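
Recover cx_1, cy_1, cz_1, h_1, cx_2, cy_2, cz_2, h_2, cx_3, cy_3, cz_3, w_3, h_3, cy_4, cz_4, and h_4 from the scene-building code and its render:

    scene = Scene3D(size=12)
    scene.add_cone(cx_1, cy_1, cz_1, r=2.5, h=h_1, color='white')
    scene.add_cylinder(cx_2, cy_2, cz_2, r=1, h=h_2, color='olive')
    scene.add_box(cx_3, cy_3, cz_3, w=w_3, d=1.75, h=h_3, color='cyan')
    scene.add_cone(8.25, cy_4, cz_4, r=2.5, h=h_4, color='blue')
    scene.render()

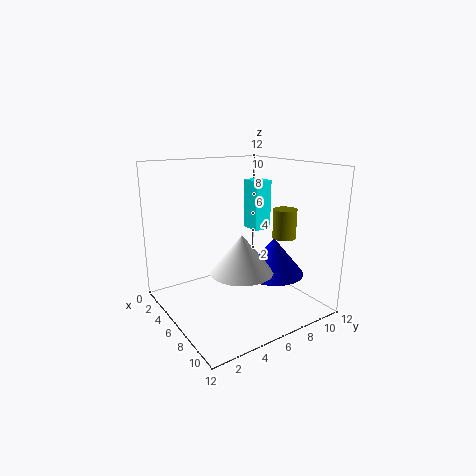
cx_1 = 8, cy_1 = 5, cz_1 = 4, h_1 = 3, cx_2 = 7.5, cy_2 = 9.75, cz_2 = 5.75, h_2 = 2.5, cx_3 = 1.5, cy_3 = 9.75, cz_3 = 5.25, w_3 = 2, h_3 = 4.75, cy_4 = 8, cz_4 = 3.25, h_4 = 3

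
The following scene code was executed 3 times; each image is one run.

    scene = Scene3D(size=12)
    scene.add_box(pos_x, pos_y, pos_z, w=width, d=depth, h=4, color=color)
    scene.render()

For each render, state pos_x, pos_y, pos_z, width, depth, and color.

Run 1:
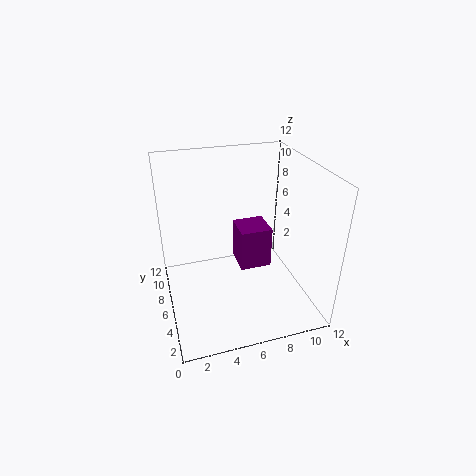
pos_x = 7, pos_y = 8, pos_z = 1, width = 3, depth = 3, color = 'purple'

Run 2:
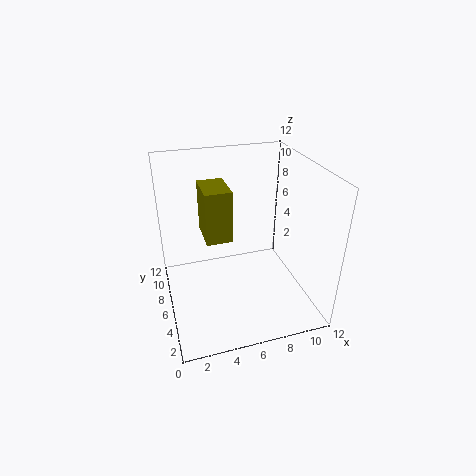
pos_x = 3, pos_y = 4, pos_z = 7, width = 2, depth = 3, color = 'olive'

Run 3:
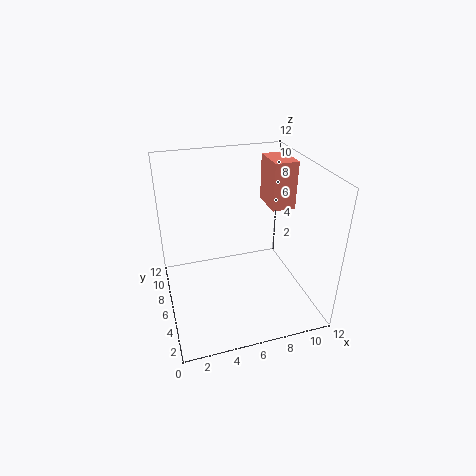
pos_x = 9, pos_y = 6, pos_z = 8, width = 2, depth = 3, color = 'salmon'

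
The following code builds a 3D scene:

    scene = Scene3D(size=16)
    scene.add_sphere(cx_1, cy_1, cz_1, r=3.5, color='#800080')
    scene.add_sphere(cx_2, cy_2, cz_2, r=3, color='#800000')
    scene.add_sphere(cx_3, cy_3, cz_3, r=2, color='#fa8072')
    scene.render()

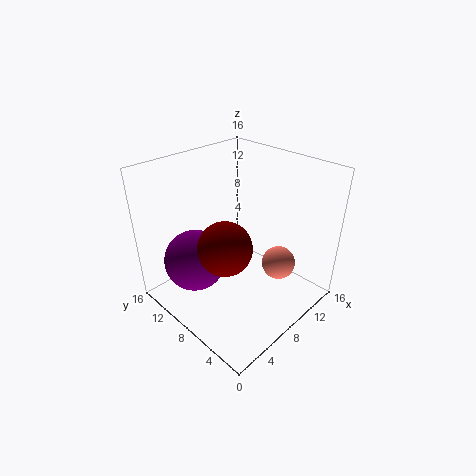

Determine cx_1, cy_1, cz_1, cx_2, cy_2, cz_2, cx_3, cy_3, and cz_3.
cx_1 = 4.5, cy_1 = 11.5, cz_1 = 5, cx_2 = 6, cy_2 = 8, cz_2 = 7.5, cx_3 = 12.5, cy_3 = 5.5, cz_3 = 3.5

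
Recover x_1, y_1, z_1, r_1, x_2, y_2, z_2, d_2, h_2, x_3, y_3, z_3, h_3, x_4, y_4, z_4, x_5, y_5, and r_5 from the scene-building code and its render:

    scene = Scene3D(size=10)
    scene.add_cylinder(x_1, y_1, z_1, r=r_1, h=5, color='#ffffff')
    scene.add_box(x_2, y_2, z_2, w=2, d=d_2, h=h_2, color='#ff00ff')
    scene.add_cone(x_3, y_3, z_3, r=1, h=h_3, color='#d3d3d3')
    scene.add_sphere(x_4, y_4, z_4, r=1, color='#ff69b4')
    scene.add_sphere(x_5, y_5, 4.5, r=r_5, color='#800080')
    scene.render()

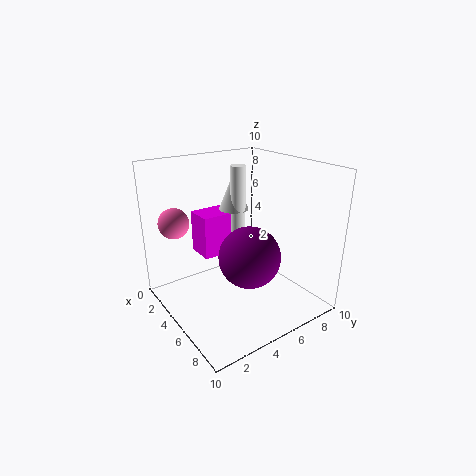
x_1 = 5; y_1 = 5; z_1 = 5; r_1 = 0.5; x_2 = 2; y_2 = 3; z_2 = 3.5; d_2 = 2.5; h_2 = 3; x_3 = 4.5; y_3 = 5; z_3 = 7; h_3 = 2.5; x_4 = 3.5; y_4 = 1; z_4 = 6.5; x_5 = 7; y_5 = 4.5; r_5 = 2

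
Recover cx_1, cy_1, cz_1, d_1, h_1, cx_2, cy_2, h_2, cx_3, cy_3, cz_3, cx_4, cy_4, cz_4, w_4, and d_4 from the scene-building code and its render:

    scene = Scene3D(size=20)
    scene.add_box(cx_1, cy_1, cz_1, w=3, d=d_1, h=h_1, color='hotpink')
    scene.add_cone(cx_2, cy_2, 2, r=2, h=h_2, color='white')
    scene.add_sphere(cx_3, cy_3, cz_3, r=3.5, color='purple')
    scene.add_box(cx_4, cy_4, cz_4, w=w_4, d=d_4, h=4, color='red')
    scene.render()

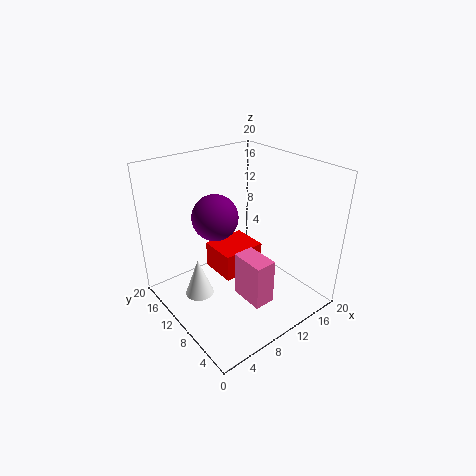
cx_1 = 9
cy_1 = 4.5
cz_1 = 1.5
d_1 = 5
h_1 = 6.5
cx_2 = 4.5
cy_2 = 12
h_2 = 5.5
cx_3 = 10
cy_3 = 15.5
cz_3 = 11
cx_4 = 8.5
cy_4 = 10.5
cz_4 = 3
w_4 = 6.5
d_4 = 5.5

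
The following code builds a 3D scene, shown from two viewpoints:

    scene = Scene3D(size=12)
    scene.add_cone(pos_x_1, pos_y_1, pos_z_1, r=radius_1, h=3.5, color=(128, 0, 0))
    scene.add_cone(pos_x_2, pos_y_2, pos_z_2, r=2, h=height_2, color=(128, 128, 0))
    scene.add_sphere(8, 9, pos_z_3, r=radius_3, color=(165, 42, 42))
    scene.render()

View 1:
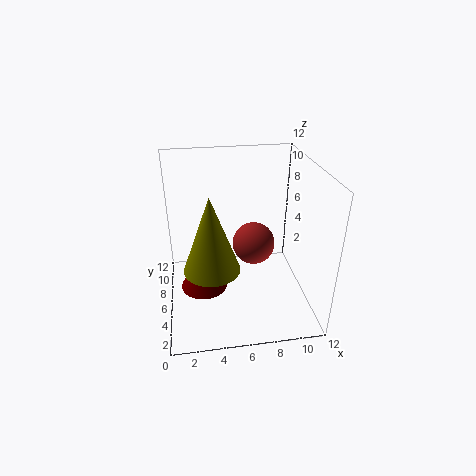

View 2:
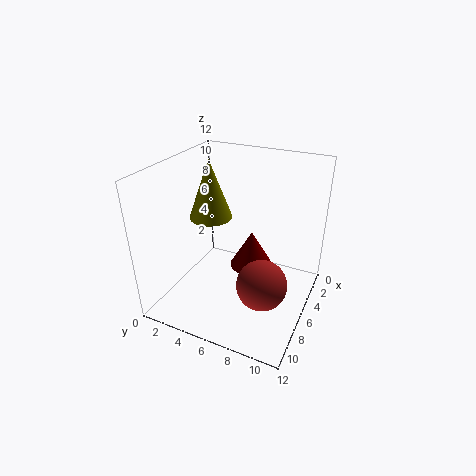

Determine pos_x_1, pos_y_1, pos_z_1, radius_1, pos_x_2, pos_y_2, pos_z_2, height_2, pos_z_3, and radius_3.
pos_x_1 = 3; pos_y_1 = 6; pos_z_1 = 1.5; radius_1 = 2; pos_x_2 = 3.5; pos_y_2 = 2; pos_z_2 = 6; height_2 = 5.5; pos_z_3 = 3.5; radius_3 = 2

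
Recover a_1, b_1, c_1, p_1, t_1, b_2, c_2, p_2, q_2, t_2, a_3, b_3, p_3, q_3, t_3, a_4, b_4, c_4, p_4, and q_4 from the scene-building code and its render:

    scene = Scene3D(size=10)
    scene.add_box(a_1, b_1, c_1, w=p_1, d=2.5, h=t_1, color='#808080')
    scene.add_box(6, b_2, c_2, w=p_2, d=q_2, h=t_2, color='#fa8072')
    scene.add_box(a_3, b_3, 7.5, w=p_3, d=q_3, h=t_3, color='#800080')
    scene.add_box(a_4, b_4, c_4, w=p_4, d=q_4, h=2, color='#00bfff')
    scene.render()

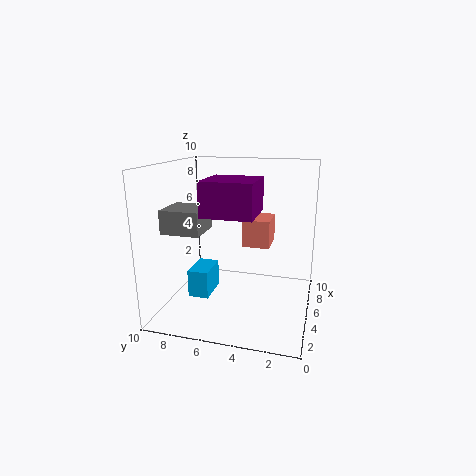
a_1 = 1.5; b_1 = 6.5; c_1 = 6; p_1 = 2.5; t_1 = 1.5; b_2 = 3; c_2 = 4; p_2 = 2.5; q_2 = 2; t_2 = 2; a_3 = 0.5; b_3 = 3; p_3 = 3; q_3 = 3; t_3 = 2; a_4 = 4; b_4 = 7; c_4 = 0.5; p_4 = 2.5; q_4 = 1.5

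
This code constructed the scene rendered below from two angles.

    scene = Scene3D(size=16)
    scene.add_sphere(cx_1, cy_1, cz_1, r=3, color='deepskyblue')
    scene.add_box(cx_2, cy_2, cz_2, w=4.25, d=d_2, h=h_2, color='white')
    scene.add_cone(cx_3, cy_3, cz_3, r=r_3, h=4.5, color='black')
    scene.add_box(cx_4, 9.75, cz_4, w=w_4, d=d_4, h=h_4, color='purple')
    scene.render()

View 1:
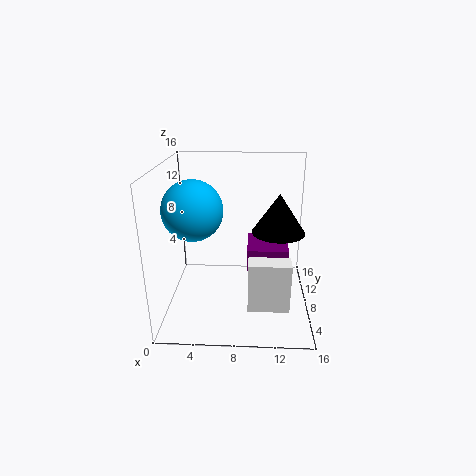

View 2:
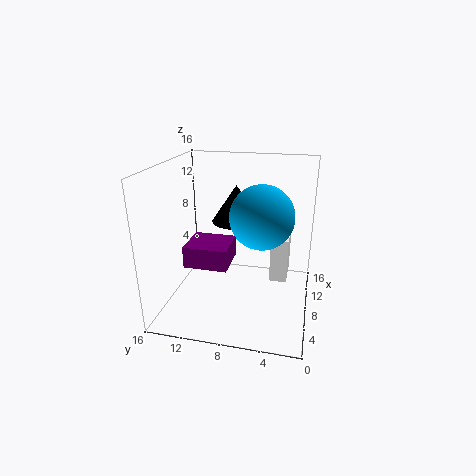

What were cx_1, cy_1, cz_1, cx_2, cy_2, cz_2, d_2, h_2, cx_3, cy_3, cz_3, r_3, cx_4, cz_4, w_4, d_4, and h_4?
cx_1 = 3.75, cy_1 = 4.75, cz_1 = 12.25, cx_2 = 9.25, cy_2 = 2.5, cz_2 = 2.25, d_2 = 2, h_2 = 5.25, cx_3 = 12.5, cy_3 = 9.25, cz_3 = 8.25, r_3 = 3, cx_4 = 9, cz_4 = 2.75, w_4 = 5, d_4 = 5.5, h_4 = 2.75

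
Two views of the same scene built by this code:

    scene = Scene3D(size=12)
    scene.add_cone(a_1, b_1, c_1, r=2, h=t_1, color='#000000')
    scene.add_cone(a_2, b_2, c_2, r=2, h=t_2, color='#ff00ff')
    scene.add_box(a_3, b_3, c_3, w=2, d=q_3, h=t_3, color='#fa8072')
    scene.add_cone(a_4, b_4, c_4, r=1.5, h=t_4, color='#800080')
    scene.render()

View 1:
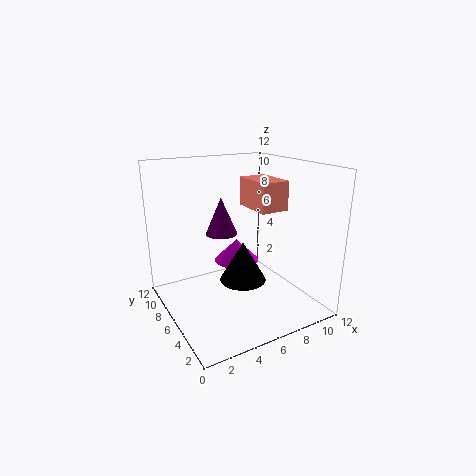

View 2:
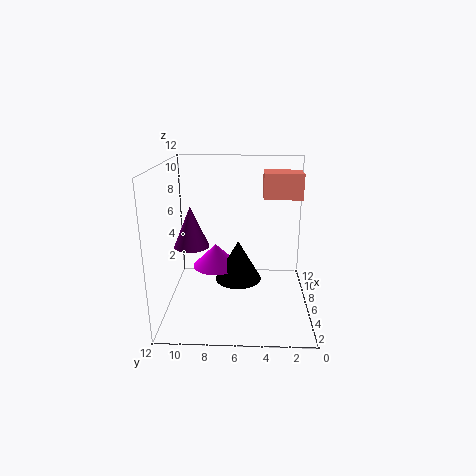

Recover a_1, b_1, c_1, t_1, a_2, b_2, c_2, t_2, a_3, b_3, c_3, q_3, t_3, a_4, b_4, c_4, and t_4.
a_1 = 6.5, b_1 = 6, c_1 = 2, t_1 = 3.5, a_2 = 7, b_2 = 8, c_2 = 3, t_2 = 2, a_3 = 5, b_3 = 1, c_3 = 9.5, q_3 = 3, t_3 = 2, a_4 = 6.5, b_4 = 10, c_4 = 5, t_4 = 3.5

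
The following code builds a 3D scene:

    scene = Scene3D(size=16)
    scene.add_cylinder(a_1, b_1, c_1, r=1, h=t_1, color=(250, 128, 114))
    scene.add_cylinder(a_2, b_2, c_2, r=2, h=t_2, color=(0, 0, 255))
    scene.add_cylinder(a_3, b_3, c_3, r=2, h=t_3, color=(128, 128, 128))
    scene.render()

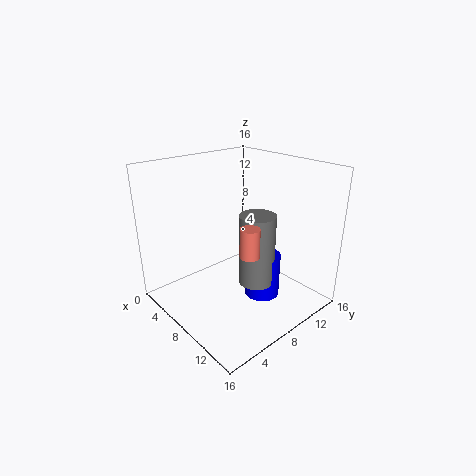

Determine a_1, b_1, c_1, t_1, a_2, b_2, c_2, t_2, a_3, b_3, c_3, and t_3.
a_1 = 12; b_1 = 6; c_1 = 8; t_1 = 3; a_2 = 10; b_2 = 10; c_2 = 1; t_2 = 5; a_3 = 10; b_3 = 9; c_3 = 3; t_3 = 8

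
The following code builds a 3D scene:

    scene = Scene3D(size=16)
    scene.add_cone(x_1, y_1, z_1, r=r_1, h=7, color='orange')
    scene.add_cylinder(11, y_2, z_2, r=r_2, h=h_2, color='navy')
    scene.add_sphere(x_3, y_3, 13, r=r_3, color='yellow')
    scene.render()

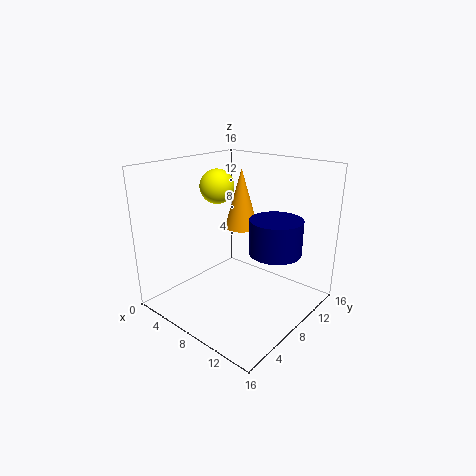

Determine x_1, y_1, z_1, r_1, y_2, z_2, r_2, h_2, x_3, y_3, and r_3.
x_1 = 6; y_1 = 11; z_1 = 8; r_1 = 2; y_2 = 11; z_2 = 6; r_2 = 3; h_2 = 4; x_3 = 4; y_3 = 9; r_3 = 2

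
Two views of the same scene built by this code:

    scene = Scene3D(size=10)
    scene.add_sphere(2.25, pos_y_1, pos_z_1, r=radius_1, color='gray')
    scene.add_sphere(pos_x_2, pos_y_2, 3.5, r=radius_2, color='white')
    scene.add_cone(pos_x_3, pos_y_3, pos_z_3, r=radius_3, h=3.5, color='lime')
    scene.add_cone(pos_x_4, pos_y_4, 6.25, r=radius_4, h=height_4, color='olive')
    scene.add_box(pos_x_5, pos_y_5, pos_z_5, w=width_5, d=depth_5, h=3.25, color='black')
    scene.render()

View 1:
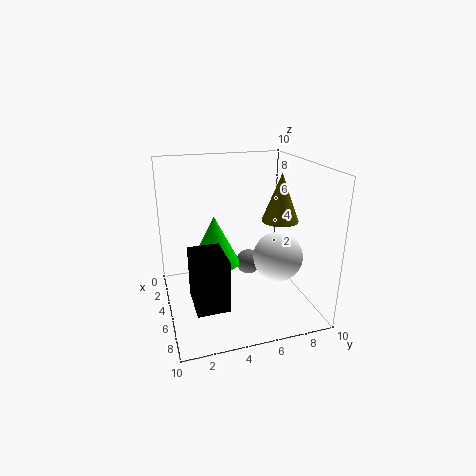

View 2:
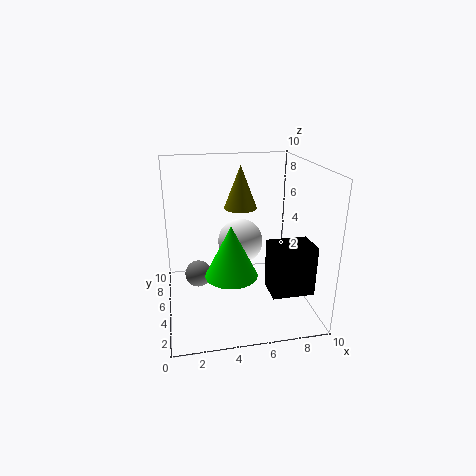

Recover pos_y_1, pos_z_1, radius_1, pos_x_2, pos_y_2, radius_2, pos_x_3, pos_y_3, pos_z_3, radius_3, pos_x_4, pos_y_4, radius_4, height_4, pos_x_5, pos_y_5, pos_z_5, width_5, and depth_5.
pos_y_1 = 6.75
pos_z_1 = 1.5
radius_1 = 1
pos_x_2 = 5.75
pos_y_2 = 7.75
radius_2 = 1.75
pos_x_3 = 4.25
pos_y_3 = 3.5
pos_z_3 = 3
radius_3 = 1.75
pos_x_4 = 5.75
pos_y_4 = 7.75
radius_4 = 1.25
height_4 = 3.25
pos_x_5 = 6.5
pos_y_5 = 1.25
pos_z_5 = 2.25
width_5 = 2.75
depth_5 = 2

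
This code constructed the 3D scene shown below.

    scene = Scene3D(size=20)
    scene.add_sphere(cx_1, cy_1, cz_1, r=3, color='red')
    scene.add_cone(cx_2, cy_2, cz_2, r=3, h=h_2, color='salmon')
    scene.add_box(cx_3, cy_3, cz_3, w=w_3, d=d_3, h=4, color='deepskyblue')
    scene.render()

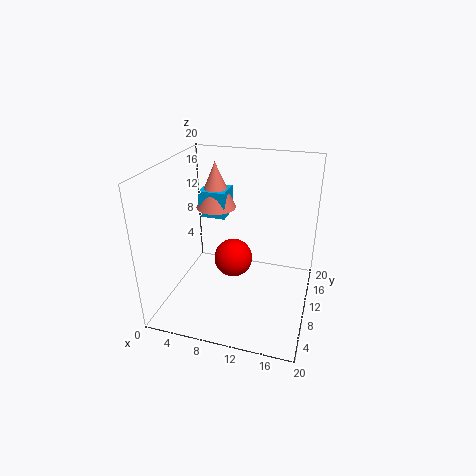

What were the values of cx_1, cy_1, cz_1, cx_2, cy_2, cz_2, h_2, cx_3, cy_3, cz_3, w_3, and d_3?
cx_1 = 8; cy_1 = 14; cz_1 = 4; cx_2 = 5; cy_2 = 15; cz_2 = 12; h_2 = 7; cx_3 = 3; cy_3 = 13; cz_3 = 11; w_3 = 4; d_3 = 4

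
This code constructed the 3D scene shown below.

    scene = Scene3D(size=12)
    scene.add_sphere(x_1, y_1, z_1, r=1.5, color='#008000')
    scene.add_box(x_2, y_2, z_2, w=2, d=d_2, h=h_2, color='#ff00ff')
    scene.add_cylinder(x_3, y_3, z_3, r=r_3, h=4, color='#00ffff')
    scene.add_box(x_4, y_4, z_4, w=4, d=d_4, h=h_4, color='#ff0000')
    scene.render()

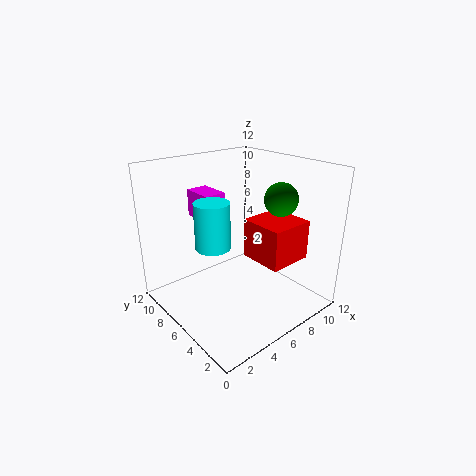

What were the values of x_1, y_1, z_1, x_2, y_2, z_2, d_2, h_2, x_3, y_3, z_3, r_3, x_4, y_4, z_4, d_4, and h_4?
x_1 = 10.5, y_1 = 5.5, z_1 = 8.5, x_2 = 5, y_2 = 9, z_2 = 6.5, d_2 = 3, h_2 = 2.5, x_3 = 4.5, y_3 = 7.5, z_3 = 5, r_3 = 1.5, x_4 = 7.5, y_4 = 3, z_4 = 3.5, d_4 = 4, h_4 = 3.5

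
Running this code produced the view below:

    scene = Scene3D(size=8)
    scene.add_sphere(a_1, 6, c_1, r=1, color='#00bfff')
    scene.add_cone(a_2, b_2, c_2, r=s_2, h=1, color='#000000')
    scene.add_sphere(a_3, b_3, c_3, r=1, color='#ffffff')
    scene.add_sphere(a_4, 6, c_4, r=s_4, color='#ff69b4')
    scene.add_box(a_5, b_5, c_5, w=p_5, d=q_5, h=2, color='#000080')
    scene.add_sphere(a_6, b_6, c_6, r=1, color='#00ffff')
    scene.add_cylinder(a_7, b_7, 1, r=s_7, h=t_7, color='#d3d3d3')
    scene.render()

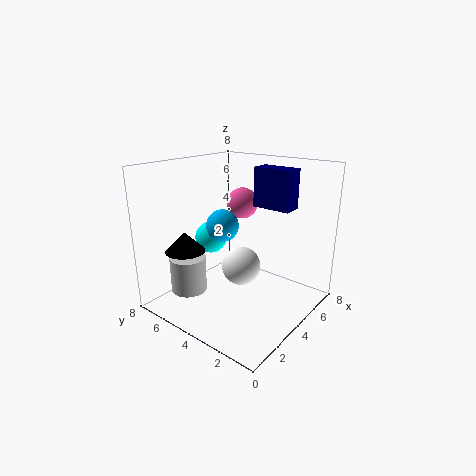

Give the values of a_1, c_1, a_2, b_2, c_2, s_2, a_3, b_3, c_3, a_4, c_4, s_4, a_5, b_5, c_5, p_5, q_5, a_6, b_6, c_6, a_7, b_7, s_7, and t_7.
a_1 = 5; c_1 = 4; a_2 = 1; b_2 = 5; c_2 = 4; s_2 = 1; a_3 = 3; b_3 = 3; c_3 = 3; a_4 = 7; c_4 = 5; s_4 = 1; a_5 = 4; b_5 = 1; c_5 = 6; p_5 = 1; q_5 = 2; a_6 = 5; b_6 = 7; c_6 = 3; a_7 = 2; b_7 = 6; s_7 = 1; t_7 = 2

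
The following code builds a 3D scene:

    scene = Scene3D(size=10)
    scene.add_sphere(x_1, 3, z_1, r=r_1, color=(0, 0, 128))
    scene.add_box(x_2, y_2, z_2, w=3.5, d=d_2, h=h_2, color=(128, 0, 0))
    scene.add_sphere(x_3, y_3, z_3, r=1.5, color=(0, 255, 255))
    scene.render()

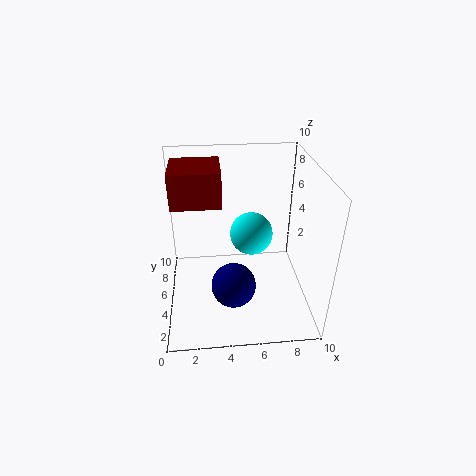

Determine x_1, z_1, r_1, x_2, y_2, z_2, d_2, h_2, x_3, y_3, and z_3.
x_1 = 4.5
z_1 = 2.5
r_1 = 1.5
x_2 = 0.5
y_2 = 5.5
z_2 = 7
d_2 = 3.5
h_2 = 2.5
x_3 = 6
y_3 = 5.5
z_3 = 5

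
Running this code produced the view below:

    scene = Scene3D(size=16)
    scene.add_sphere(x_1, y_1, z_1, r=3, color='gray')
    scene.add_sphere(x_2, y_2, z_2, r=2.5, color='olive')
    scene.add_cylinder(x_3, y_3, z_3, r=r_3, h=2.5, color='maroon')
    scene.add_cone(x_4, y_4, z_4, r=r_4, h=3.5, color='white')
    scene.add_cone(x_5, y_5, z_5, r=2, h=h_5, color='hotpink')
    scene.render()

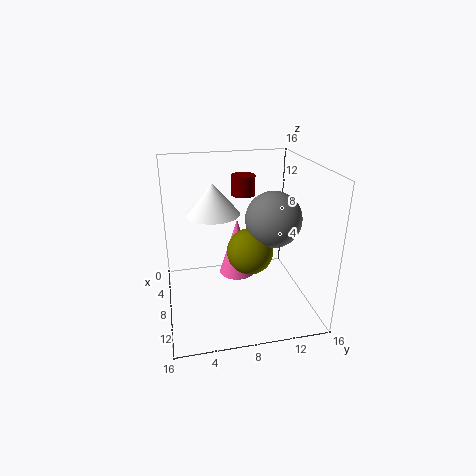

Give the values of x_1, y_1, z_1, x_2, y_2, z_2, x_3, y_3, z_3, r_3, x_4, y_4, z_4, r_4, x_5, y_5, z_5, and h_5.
x_1 = 9.5, y_1 = 11.5, z_1 = 10.5, x_2 = 9.5, y_2 = 9, z_2 = 7, x_3 = 2, y_3 = 10, z_3 = 11, r_3 = 1.5, x_4 = 6.5, y_4 = 5.5, z_4 = 10.5, r_4 = 3, x_5 = 7.5, y_5 = 8, z_5 = 3.5, h_5 = 6.5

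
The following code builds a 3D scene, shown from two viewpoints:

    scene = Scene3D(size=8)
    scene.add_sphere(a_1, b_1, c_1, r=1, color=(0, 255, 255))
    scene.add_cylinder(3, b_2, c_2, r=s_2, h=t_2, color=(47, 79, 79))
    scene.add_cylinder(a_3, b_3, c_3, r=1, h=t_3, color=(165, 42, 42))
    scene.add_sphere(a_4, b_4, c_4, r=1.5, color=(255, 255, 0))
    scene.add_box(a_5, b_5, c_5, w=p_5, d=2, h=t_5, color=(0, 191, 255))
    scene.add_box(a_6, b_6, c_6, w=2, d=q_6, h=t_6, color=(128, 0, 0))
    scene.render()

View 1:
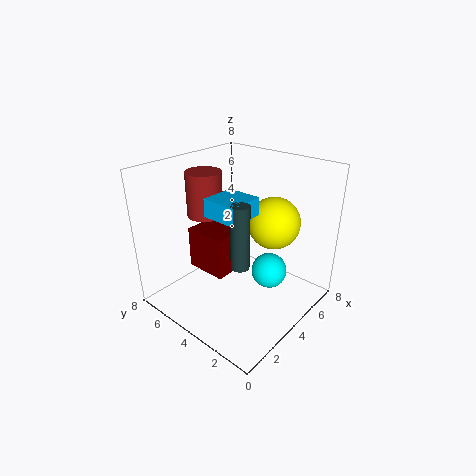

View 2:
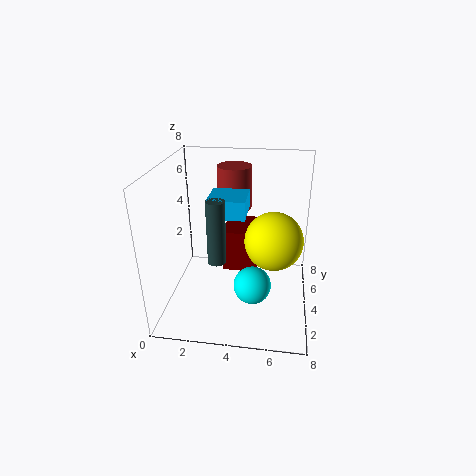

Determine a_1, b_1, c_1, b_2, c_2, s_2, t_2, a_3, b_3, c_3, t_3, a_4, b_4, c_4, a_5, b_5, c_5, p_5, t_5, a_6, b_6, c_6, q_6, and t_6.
a_1 = 5; b_1 = 2.5; c_1 = 2; b_2 = 3; c_2 = 3; s_2 = 0.5; t_2 = 3.5; a_3 = 3.5; b_3 = 6; c_3 = 5; t_3 = 2.5; a_4 = 6; b_4 = 3; c_4 = 4.5; a_5 = 2.5; b_5 = 3; c_5 = 5.5; p_5 = 2; t_5 = 1; a_6 = 3; b_6 = 4.5; c_6 = 1.5; q_6 = 2.5; t_6 = 2.5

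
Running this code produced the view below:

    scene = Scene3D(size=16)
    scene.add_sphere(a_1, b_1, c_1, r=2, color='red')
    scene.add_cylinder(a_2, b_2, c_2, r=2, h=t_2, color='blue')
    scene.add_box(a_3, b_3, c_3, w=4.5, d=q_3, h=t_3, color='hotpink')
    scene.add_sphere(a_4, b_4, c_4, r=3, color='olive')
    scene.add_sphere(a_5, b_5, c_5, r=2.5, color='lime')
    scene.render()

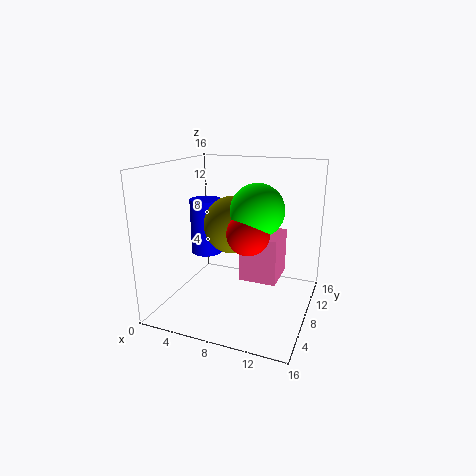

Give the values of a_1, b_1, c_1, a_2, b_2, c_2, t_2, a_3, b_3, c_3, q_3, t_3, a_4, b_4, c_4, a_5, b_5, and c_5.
a_1 = 11
b_1 = 3
c_1 = 10.5
a_2 = 2
b_2 = 12
c_2 = 4
t_2 = 7
a_3 = 7.5
b_3 = 9.5
c_3 = 2
q_3 = 5
t_3 = 5.5
a_4 = 8
b_4 = 6.5
c_4 = 10
a_5 = 11.5
b_5 = 4
c_5 = 12.5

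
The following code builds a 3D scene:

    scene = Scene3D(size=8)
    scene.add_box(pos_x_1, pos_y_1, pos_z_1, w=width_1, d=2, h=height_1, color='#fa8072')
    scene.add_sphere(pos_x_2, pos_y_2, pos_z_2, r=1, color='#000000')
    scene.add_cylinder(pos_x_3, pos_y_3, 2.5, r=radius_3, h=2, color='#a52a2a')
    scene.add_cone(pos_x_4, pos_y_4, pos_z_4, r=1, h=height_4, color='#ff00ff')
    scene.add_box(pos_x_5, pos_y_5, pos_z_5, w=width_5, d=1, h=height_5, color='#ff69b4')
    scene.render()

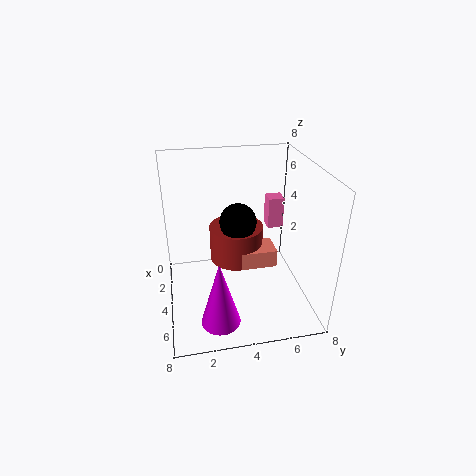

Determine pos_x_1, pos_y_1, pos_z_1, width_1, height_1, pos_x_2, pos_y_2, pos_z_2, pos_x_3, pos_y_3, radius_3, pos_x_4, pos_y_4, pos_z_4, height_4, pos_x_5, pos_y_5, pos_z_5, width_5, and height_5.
pos_x_1 = 3.5, pos_y_1 = 4, pos_z_1 = 2.5, width_1 = 1.5, height_1 = 1, pos_x_2 = 4, pos_y_2 = 4, pos_z_2 = 5, pos_x_3 = 3.5, pos_y_3 = 4, radius_3 = 1.5, pos_x_4 = 7, pos_y_4 = 2.5, pos_z_4 = 1, height_4 = 3.5, pos_x_5 = 0.5, pos_y_5 = 6.5, pos_z_5 = 3, width_5 = 1, height_5 = 2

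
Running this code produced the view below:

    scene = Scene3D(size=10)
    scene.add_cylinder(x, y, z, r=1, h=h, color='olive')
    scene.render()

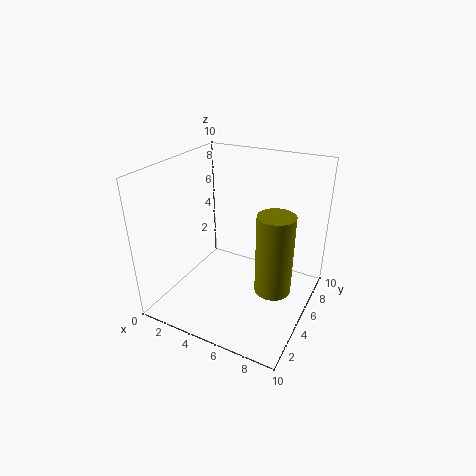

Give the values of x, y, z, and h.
x = 9; y = 1.5; z = 4.5; h = 4.5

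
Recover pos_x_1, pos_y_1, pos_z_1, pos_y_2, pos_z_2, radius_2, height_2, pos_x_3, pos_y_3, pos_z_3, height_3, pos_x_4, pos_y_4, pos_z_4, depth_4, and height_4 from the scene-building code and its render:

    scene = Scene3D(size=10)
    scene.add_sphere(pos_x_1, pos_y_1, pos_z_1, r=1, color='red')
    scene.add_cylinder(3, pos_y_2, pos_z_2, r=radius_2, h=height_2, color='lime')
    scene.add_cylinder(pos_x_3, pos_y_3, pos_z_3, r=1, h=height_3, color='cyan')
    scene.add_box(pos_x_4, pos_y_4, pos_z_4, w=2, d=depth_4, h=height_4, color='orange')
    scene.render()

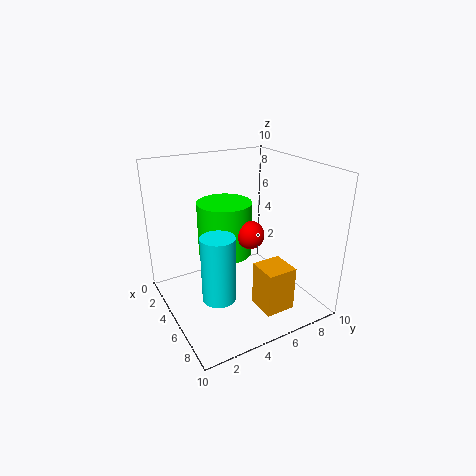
pos_x_1 = 5
pos_y_1 = 6
pos_z_1 = 5
pos_y_2 = 5
pos_z_2 = 3
radius_2 = 2
height_2 = 4
pos_x_3 = 8
pos_y_3 = 2
pos_z_3 = 3
height_3 = 4
pos_x_4 = 7
pos_y_4 = 5
pos_z_4 = 1
depth_4 = 2
height_4 = 3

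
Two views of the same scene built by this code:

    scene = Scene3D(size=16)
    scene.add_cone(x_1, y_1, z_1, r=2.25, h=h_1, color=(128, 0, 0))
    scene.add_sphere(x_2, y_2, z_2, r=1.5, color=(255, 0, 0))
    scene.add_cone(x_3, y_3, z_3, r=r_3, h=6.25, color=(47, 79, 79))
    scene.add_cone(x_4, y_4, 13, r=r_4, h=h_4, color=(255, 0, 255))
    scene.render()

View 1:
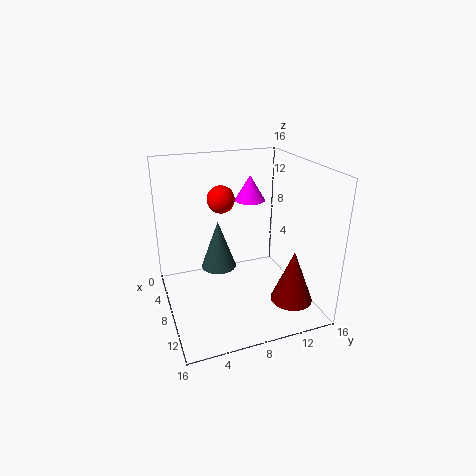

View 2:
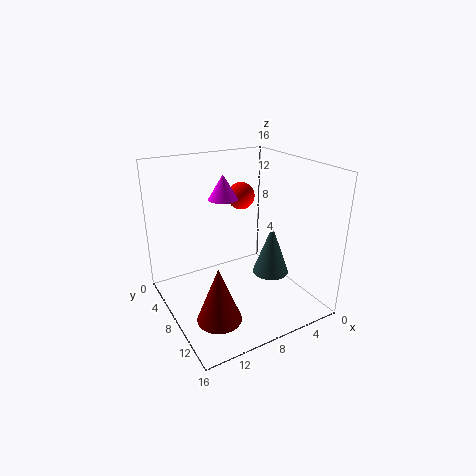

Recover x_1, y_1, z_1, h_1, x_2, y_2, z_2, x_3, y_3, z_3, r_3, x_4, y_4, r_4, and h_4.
x_1 = 12.75, y_1 = 12.5, z_1 = 2, h_1 = 5.75, x_2 = 6.75, y_2 = 6.5, z_2 = 12.25, x_3 = 2.75, y_3 = 7.25, z_3 = 1.75, r_3 = 2.25, x_4 = 10, y_4 = 8.5, r_4 = 1.5, h_4 = 2.5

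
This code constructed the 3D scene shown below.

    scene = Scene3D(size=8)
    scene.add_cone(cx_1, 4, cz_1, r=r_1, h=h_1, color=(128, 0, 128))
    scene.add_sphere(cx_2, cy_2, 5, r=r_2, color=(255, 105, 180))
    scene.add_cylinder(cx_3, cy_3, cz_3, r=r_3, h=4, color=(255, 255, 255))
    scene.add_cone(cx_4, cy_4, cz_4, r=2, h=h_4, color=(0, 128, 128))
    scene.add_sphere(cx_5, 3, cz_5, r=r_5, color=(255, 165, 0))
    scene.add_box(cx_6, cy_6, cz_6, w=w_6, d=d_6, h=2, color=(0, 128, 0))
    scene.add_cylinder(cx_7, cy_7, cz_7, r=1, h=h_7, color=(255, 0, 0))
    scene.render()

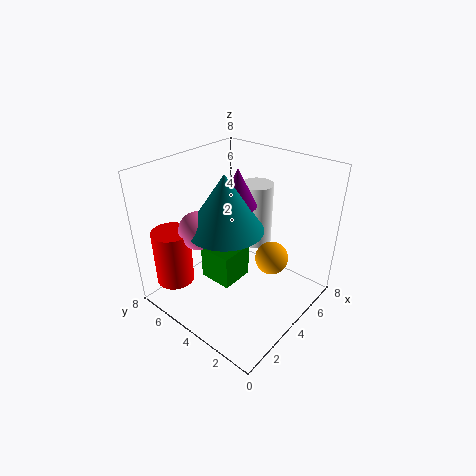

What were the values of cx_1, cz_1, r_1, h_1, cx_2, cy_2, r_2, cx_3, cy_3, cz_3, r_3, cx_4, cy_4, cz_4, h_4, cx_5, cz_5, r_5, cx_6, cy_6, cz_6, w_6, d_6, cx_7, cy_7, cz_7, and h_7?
cx_1 = 4; cz_1 = 6; r_1 = 1; h_1 = 2; cx_2 = 2; cy_2 = 5; r_2 = 1; cx_3 = 7; cy_3 = 5; cz_3 = 2; r_3 = 1; cx_4 = 3; cy_4 = 4; cz_4 = 5; h_4 = 3; cx_5 = 6; cz_5 = 2; r_5 = 1; cx_6 = 3; cy_6 = 4; cz_6 = 1; w_6 = 2; d_6 = 2; cx_7 = 1; cy_7 = 6; cz_7 = 2; h_7 = 3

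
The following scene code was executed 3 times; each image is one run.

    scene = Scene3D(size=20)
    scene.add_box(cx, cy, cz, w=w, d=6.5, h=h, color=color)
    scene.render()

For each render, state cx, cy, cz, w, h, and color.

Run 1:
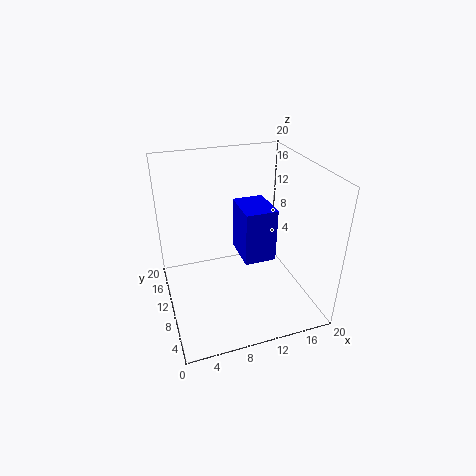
cx = 12
cy = 12
cz = 3.5
w = 5
h = 8.5
color = 'blue'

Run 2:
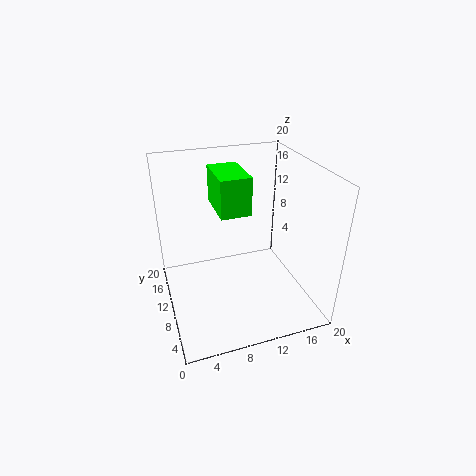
cx = 7
cy = 7.5
cz = 14.5
w = 4
h = 5
color = 'lime'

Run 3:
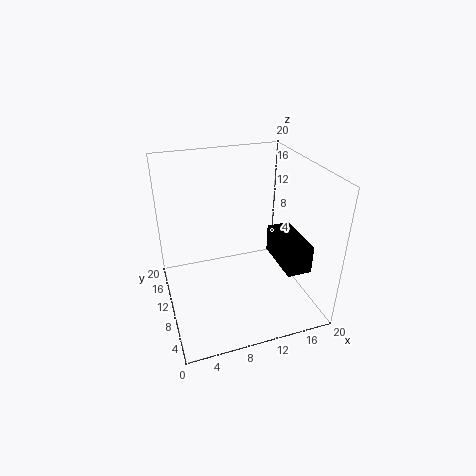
cx = 13
cy = 0.5
cz = 9.5
w = 3
h = 3.5
color = 'black'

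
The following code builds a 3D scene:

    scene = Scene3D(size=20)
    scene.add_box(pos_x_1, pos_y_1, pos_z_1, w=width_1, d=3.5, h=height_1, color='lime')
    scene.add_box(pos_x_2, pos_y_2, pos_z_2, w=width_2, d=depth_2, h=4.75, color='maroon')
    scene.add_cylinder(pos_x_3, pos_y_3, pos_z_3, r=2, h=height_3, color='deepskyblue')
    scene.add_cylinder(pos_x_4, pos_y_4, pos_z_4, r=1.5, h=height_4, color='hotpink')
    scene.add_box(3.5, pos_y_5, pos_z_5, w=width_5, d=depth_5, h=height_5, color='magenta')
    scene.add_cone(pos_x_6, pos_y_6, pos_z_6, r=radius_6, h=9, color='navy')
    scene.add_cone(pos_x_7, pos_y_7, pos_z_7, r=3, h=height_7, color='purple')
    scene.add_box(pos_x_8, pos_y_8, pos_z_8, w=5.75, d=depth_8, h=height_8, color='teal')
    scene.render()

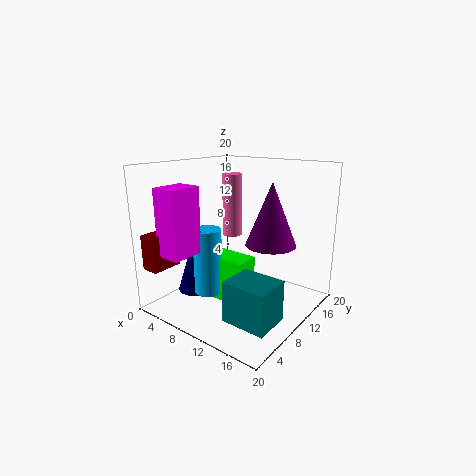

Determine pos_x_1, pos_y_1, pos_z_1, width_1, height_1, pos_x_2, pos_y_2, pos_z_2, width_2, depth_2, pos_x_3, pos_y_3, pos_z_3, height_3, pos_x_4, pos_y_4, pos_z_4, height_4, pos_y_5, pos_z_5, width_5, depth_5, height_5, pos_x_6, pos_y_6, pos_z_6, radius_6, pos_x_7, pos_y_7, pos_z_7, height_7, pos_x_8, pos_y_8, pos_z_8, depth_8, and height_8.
pos_x_1 = 6.25; pos_y_1 = 7.75; pos_z_1 = 0.75; width_1 = 5.75; height_1 = 6.5; pos_x_2 = 1.5; pos_y_2 = 0.25; pos_z_2 = 6.5; width_2 = 2.5; depth_2 = 4.25; pos_x_3 = 6.5; pos_y_3 = 7.5; pos_z_3 = 1.75; height_3 = 9.5; pos_x_4 = 5.5; pos_y_4 = 14.5; pos_z_4 = 8.5; height_4 = 9.5; pos_y_5 = 1.25; pos_z_5 = 8.5; width_5 = 3.5; depth_5 = 4.5; height_5 = 9; pos_x_6 = 2.75; pos_y_6 = 8.75; pos_z_6 = 0.5; radius_6 = 2.75; pos_x_7 = 16.75; pos_y_7 = 7.5; pos_z_7 = 11.25; height_7 = 7.5; pos_x_8 = 13.25; pos_y_8 = 2.5; pos_z_8 = 2; depth_8 = 4.75; height_8 = 5.25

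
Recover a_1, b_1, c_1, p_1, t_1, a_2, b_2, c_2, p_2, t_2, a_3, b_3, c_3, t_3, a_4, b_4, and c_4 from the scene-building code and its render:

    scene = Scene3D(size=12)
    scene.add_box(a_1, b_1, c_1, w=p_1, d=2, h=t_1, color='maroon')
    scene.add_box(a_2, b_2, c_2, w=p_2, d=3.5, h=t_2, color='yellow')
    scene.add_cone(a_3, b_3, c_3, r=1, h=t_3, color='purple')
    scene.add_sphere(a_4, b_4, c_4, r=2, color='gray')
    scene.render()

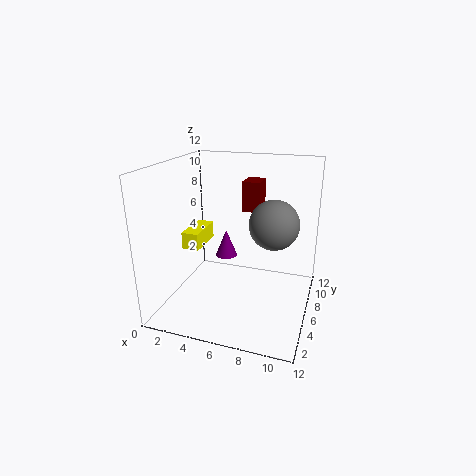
a_1 = 6, b_1 = 7, c_1 = 8, p_1 = 1.5, t_1 = 2.5, a_2 = 1, b_2 = 5.5, c_2 = 4.5, p_2 = 1.5, t_2 = 1.5, a_3 = 4, b_3 = 8.5, c_3 = 3, t_3 = 2.5, a_4 = 9, b_4 = 6, c_4 = 7.5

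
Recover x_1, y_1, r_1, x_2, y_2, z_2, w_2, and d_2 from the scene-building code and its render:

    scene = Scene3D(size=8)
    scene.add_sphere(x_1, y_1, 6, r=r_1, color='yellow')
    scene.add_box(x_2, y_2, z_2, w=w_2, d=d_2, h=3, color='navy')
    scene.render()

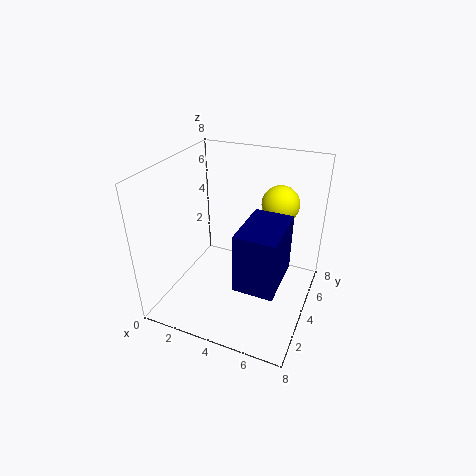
x_1 = 6, y_1 = 5, r_1 = 1, x_2 = 5, y_2 = 1, z_2 = 3, w_2 = 2, d_2 = 3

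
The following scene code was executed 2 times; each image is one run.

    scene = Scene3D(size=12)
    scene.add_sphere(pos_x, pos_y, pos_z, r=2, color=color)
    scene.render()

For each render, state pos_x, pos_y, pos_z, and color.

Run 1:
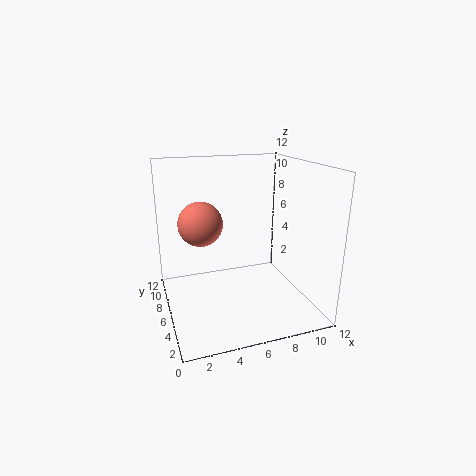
pos_x = 3.5, pos_y = 9, pos_z = 6.5, color = 'salmon'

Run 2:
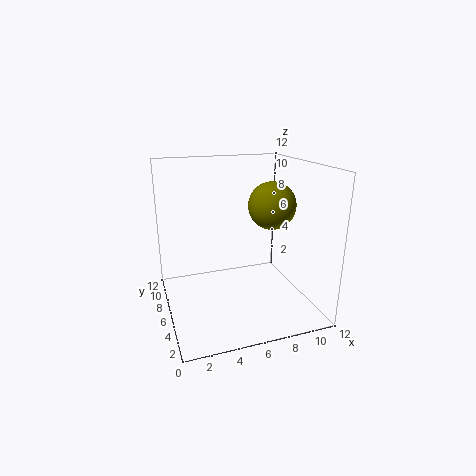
pos_x = 9, pos_y = 6, pos_z = 8.5, color = 'olive'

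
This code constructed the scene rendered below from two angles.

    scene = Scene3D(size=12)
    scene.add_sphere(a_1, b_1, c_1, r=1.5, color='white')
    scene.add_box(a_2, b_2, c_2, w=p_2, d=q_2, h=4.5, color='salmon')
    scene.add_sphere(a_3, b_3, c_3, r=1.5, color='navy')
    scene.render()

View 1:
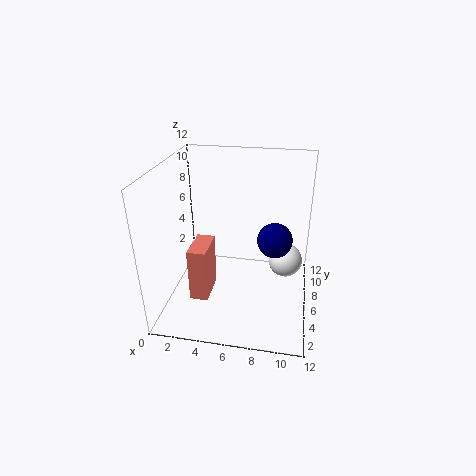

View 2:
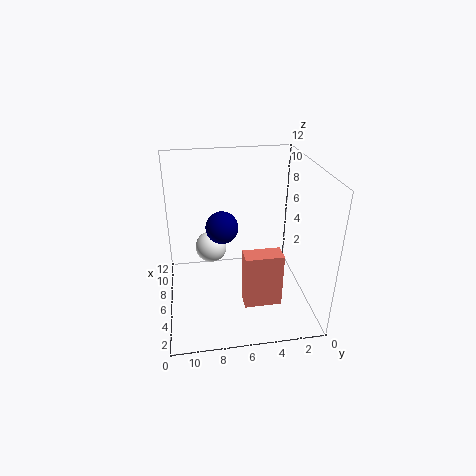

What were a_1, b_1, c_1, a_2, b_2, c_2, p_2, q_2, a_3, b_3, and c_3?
a_1 = 10, b_1 = 8, c_1 = 3, a_2 = 2.5, b_2 = 3, c_2 = 1.5, p_2 = 1.5, q_2 = 3, a_3 = 9, b_3 = 7, c_3 = 5.5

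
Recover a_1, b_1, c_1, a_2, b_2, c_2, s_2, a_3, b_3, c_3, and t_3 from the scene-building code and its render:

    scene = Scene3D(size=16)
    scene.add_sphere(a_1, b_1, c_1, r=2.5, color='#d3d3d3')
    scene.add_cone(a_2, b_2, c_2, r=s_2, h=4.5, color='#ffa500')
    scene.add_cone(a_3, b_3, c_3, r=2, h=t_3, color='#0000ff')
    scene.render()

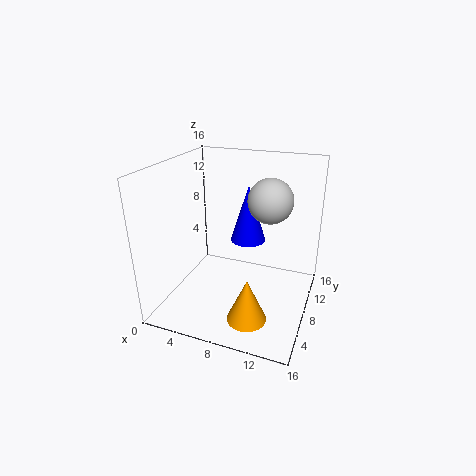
a_1 = 11; b_1 = 10; c_1 = 12; a_2 = 11; b_2 = 2.5; c_2 = 2; s_2 = 2; a_3 = 8.5; b_3 = 10; c_3 = 7; t_3 = 6.5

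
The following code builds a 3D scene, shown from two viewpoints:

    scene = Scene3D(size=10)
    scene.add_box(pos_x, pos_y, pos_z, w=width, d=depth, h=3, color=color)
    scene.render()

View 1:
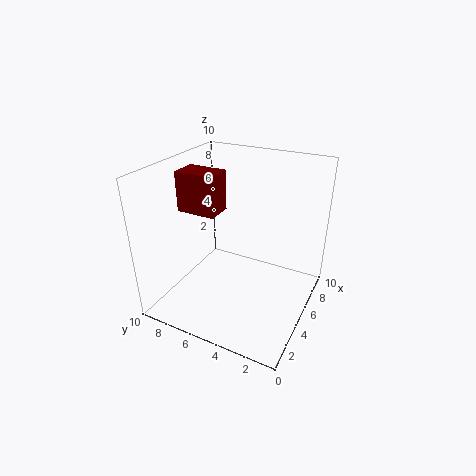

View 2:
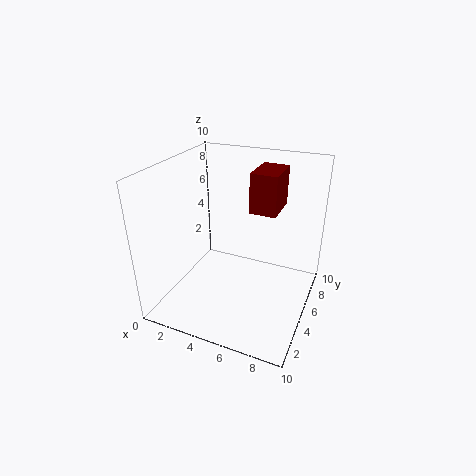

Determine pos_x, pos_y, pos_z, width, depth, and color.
pos_x = 5; pos_y = 7; pos_z = 6; width = 2; depth = 3; color = 'maroon'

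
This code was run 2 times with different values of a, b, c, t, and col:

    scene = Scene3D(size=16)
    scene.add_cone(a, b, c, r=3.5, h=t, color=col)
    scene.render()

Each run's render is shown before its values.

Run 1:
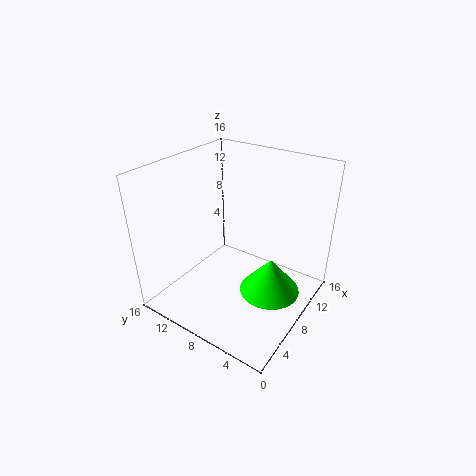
a = 9.5; b = 4.5; c = 1.25; t = 4.25; col = 'lime'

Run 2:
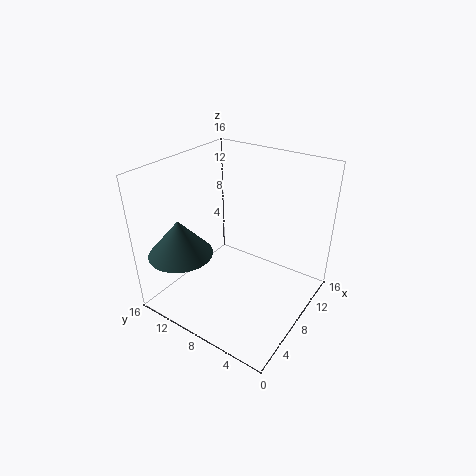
a = 3.5; b = 12.5; c = 6.75; t = 4; col = 'darkslategray'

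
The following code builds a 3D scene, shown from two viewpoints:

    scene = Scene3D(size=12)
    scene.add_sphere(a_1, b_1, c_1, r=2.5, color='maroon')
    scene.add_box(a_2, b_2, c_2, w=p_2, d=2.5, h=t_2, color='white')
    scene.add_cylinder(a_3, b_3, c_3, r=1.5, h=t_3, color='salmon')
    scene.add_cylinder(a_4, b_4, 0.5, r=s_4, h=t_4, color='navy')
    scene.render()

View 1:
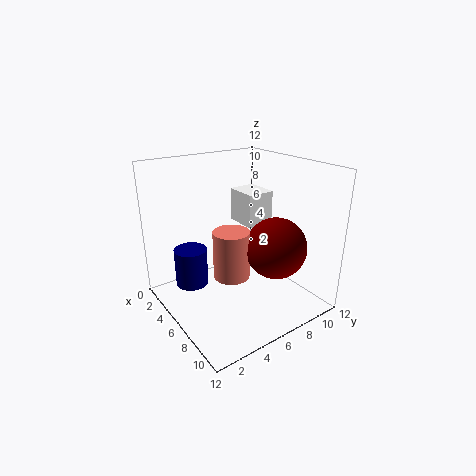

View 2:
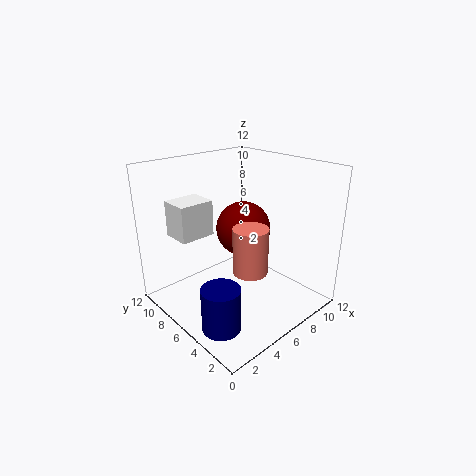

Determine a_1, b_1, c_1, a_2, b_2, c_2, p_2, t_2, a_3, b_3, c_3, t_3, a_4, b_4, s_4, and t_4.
a_1 = 8.5; b_1 = 8; c_1 = 5.5; a_2 = 2; b_2 = 8; c_2 = 6; p_2 = 3; t_2 = 3; a_3 = 6.5; b_3 = 5; c_3 = 3; t_3 = 4; a_4 = 2; b_4 = 3.5; s_4 = 1.5; t_4 = 3.5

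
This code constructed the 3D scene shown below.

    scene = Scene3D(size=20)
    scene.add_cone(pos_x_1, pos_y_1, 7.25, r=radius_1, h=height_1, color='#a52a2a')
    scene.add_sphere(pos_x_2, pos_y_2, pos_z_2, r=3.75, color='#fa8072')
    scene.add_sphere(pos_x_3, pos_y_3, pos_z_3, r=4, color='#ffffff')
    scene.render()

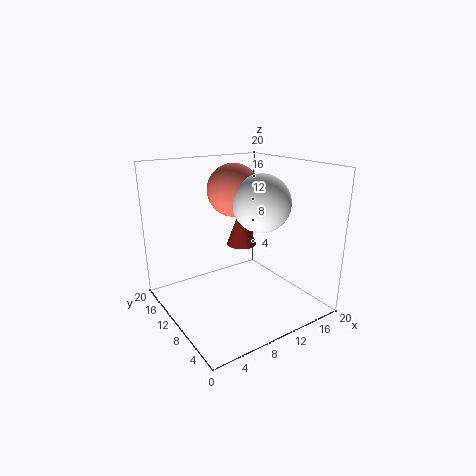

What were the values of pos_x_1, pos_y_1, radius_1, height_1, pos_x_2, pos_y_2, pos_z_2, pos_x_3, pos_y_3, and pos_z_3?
pos_x_1 = 13
pos_y_1 = 13.5
radius_1 = 2.25
height_1 = 6.25
pos_x_2 = 11.25
pos_y_2 = 13
pos_z_2 = 16
pos_x_3 = 13
pos_y_3 = 8.75
pos_z_3 = 14.75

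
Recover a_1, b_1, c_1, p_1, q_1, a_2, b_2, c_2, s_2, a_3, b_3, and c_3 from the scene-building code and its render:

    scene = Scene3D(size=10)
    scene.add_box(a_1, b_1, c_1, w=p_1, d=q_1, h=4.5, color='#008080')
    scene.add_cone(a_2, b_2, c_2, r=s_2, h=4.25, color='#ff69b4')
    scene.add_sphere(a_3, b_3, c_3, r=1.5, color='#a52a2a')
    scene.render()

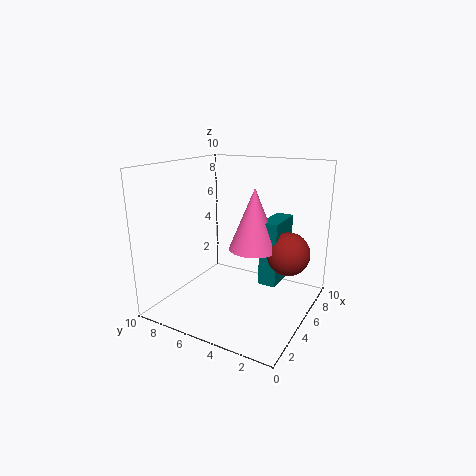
a_1 = 5.25
b_1 = 2.25
c_1 = 1.75
p_1 = 3
q_1 = 1.25
a_2 = 5.5
b_2 = 4
c_2 = 4.25
s_2 = 1.75
a_3 = 6.25
b_3 = 1.75
c_3 = 4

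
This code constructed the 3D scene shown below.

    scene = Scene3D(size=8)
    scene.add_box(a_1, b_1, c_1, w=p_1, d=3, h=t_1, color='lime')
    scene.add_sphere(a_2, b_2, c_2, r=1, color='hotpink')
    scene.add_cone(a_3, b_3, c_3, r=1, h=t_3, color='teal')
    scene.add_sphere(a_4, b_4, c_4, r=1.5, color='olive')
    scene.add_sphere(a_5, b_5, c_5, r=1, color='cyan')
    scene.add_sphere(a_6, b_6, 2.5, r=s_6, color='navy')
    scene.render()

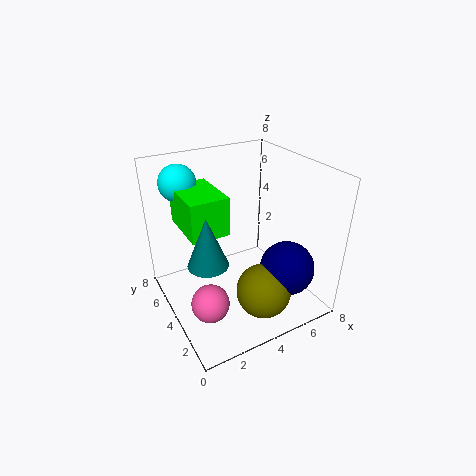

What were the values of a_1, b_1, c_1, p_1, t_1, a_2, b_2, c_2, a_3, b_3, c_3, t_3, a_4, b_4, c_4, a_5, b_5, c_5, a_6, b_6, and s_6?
a_1 = 1, b_1 = 3, c_1 = 5, p_1 = 2, t_1 = 2, a_2 = 1.5, b_2 = 2.5, c_2 = 1.5, a_3 = 1.5, b_3 = 2.5, c_3 = 4, t_3 = 2.5, a_4 = 4.5, b_4 = 2, c_4 = 1.5, a_5 = 1.5, b_5 = 6, c_5 = 7, a_6 = 6, b_6 = 2, s_6 = 1.5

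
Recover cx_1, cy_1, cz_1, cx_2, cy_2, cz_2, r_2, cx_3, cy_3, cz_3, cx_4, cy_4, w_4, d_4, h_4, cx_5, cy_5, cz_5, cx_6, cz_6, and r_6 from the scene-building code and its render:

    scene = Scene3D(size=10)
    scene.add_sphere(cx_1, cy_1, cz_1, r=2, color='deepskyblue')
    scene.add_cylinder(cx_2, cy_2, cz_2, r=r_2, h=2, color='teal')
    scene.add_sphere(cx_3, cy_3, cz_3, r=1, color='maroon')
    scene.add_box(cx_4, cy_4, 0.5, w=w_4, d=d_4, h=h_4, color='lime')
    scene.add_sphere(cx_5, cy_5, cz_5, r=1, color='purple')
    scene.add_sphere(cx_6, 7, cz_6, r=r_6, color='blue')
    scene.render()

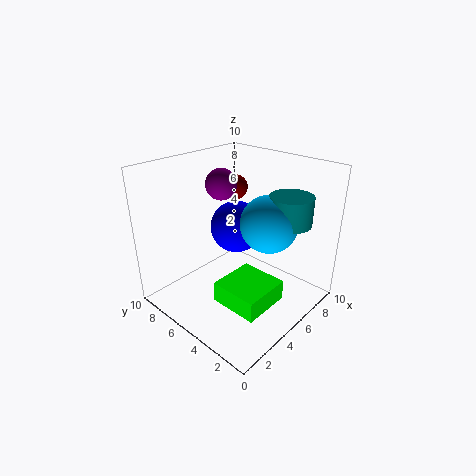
cx_1 = 6.5
cy_1 = 3.5
cz_1 = 6
cx_2 = 7.5
cy_2 = 2.5
cz_2 = 6
r_2 = 1.5
cx_3 = 8.5
cy_3 = 8.5
cz_3 = 7
cx_4 = 3
cy_4 = 2
w_4 = 3.5
d_4 = 3.5
h_4 = 1.5
cx_5 = 4
cy_5 = 5.5
cz_5 = 9
cx_6 = 7
cz_6 = 4.5
r_6 = 2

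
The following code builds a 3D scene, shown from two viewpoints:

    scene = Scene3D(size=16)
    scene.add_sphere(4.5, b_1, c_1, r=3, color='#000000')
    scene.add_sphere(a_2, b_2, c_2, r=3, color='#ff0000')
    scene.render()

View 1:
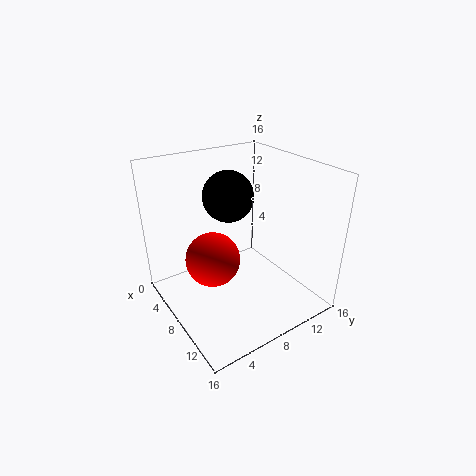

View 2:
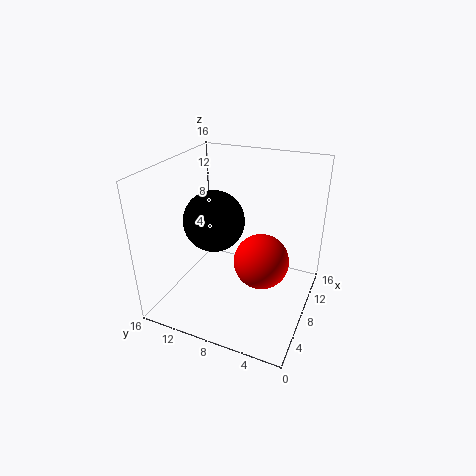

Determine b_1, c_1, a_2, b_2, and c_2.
b_1 = 9; c_1 = 11.5; a_2 = 7.5; b_2 = 5; c_2 = 6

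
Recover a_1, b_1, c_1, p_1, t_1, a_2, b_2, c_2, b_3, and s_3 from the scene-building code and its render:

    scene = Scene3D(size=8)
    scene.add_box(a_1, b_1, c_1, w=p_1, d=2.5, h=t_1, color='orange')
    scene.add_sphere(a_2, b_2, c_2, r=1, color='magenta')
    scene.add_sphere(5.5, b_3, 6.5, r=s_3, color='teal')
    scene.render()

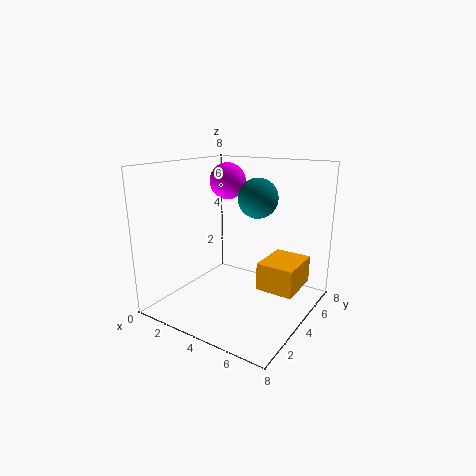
a_1 = 5.5
b_1 = 3.5
c_1 = 1.5
p_1 = 2
t_1 = 1.5
a_2 = 3
b_2 = 4.5
c_2 = 7
b_3 = 3.5
s_3 = 1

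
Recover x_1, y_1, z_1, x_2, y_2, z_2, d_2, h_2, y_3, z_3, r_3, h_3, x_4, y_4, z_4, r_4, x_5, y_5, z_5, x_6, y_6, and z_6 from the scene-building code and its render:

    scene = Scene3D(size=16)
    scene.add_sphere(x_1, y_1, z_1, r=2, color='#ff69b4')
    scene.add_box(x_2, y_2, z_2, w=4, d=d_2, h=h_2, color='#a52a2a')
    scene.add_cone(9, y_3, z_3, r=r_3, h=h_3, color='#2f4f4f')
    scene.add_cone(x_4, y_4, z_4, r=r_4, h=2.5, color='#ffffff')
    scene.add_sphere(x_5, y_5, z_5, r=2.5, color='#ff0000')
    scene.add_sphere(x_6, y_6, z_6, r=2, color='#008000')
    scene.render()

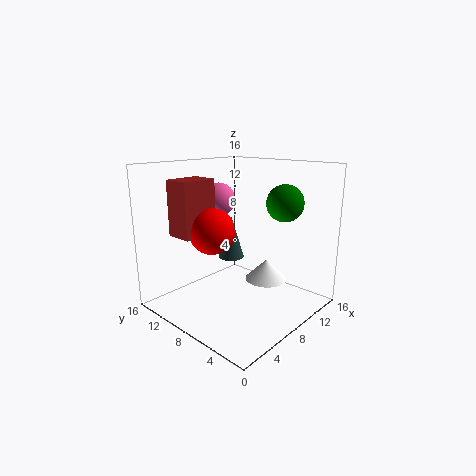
x_1 = 9.5
y_1 = 12.5
z_1 = 11.5
x_2 = 2.5
y_2 = 10
z_2 = 8.5
d_2 = 3
h_2 = 6
y_3 = 10
z_3 = 5
r_3 = 1.5
h_3 = 5
x_4 = 12
y_4 = 7
z_4 = 2
r_4 = 2.5
x_5 = 5.5
y_5 = 9.5
z_5 = 9
x_6 = 11
y_6 = 4
z_6 = 12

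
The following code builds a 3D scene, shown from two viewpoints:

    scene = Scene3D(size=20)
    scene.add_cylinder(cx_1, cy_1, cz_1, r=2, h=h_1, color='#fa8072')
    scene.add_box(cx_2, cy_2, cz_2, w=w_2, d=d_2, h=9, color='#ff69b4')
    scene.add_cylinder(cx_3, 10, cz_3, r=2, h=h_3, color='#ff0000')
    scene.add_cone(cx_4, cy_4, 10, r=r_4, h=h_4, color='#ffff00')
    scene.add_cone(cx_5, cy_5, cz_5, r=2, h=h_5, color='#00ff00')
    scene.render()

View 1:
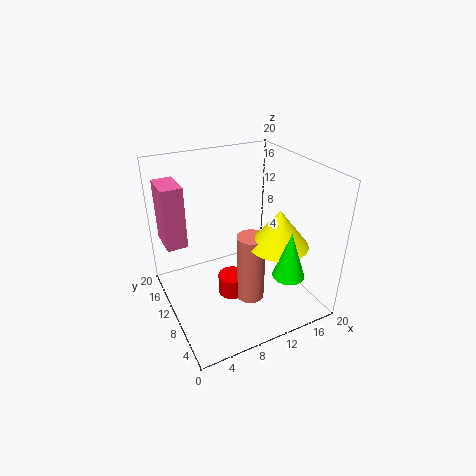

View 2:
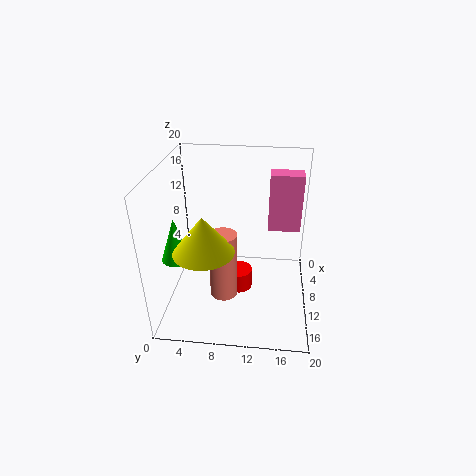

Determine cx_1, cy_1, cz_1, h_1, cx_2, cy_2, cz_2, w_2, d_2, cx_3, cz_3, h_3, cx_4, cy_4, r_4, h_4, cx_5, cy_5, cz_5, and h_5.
cx_1 = 11; cy_1 = 8; cz_1 = 1; h_1 = 10; cx_2 = 1; cy_2 = 14; cz_2 = 8; w_2 = 3; d_2 = 5; cx_3 = 9; cz_3 = 1; h_3 = 3; cx_4 = 14; cy_4 = 6; r_4 = 4; h_4 = 5; cx_5 = 13; cy_5 = 2; cz_5 = 8; h_5 = 6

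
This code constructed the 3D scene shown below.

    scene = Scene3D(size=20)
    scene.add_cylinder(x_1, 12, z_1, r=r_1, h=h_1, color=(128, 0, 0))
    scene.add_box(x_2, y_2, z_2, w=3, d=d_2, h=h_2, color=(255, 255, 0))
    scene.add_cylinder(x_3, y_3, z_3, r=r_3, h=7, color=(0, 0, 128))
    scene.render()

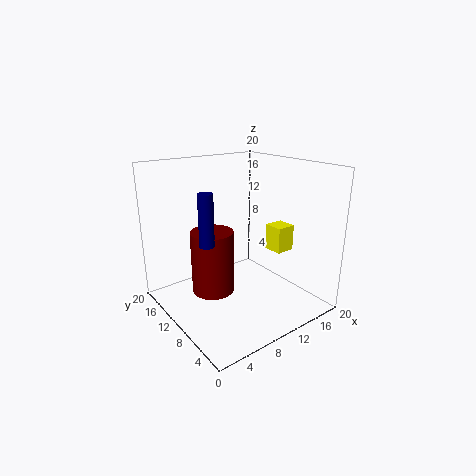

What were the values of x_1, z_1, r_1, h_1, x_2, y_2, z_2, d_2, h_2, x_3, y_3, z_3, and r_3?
x_1 = 7; z_1 = 2; r_1 = 3; h_1 = 9; x_2 = 17; y_2 = 9; z_2 = 6; d_2 = 3; h_2 = 4; x_3 = 5; y_3 = 10; z_3 = 10; r_3 = 1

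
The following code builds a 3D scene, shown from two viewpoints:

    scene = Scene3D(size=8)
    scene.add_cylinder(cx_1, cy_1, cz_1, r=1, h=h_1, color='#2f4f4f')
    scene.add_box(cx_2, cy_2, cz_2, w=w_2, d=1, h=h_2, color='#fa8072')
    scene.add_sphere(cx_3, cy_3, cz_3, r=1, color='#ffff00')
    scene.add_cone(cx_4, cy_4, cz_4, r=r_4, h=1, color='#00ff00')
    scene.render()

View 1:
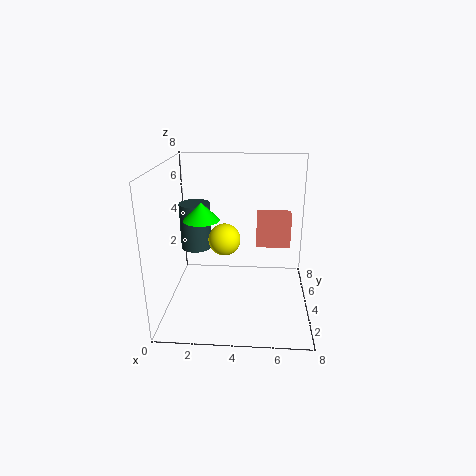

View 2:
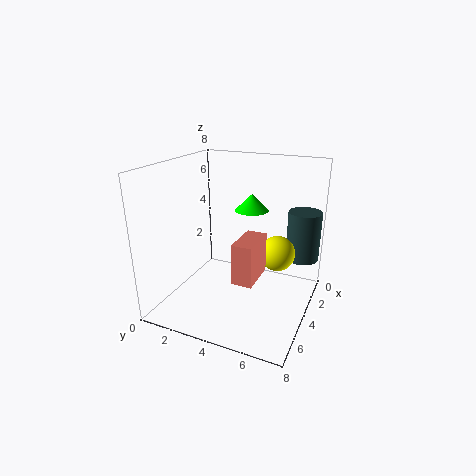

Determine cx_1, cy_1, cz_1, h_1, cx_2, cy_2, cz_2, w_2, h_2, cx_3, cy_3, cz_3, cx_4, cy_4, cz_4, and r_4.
cx_1 = 1
cy_1 = 7
cz_1 = 2
h_1 = 3
cx_2 = 5
cy_2 = 5
cz_2 = 3
w_2 = 2
h_2 = 2
cx_3 = 3
cy_3 = 6
cz_3 = 3
cx_4 = 2
cy_4 = 4
cz_4 = 5
r_4 = 1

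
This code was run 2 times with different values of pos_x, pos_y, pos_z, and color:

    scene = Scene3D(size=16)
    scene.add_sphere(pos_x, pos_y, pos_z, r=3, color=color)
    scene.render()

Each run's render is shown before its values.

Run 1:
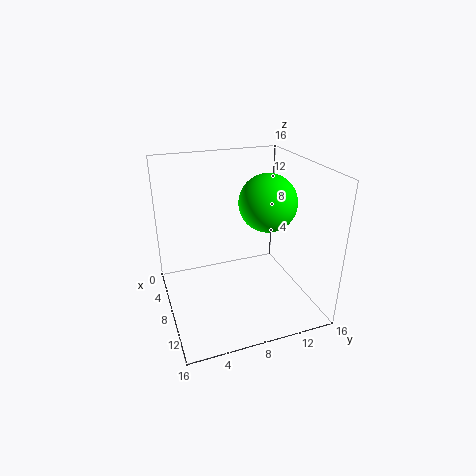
pos_x = 10, pos_y = 10.5, pos_z = 12.5, color = 'lime'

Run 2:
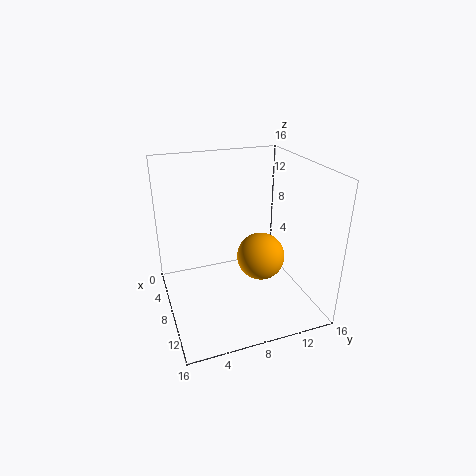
pos_x = 5.5, pos_y = 12, pos_z = 3.5, color = 'orange'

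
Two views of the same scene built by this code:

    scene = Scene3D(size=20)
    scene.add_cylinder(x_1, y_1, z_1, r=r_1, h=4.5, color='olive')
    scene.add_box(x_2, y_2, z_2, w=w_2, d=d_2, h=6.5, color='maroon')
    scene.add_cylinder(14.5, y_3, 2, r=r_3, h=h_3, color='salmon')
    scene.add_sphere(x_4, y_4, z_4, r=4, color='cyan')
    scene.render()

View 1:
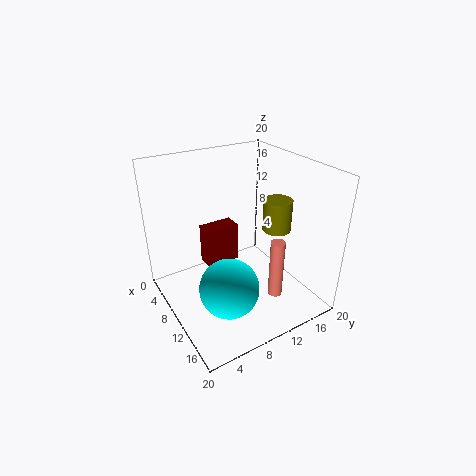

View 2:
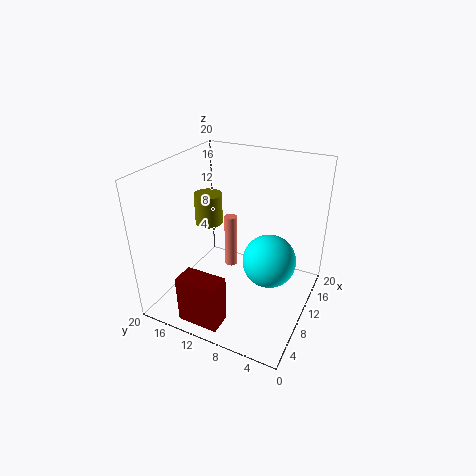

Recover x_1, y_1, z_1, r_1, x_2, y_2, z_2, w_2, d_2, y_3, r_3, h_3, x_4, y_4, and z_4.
x_1 = 11.5
y_1 = 15.5
z_1 = 10.5
r_1 = 2
x_2 = 0.5
y_2 = 8.5
z_2 = 1.5
w_2 = 3
d_2 = 5.5
y_3 = 13.5
r_3 = 1
h_3 = 8.5
x_4 = 13.5
y_4 = 6.5
z_4 = 5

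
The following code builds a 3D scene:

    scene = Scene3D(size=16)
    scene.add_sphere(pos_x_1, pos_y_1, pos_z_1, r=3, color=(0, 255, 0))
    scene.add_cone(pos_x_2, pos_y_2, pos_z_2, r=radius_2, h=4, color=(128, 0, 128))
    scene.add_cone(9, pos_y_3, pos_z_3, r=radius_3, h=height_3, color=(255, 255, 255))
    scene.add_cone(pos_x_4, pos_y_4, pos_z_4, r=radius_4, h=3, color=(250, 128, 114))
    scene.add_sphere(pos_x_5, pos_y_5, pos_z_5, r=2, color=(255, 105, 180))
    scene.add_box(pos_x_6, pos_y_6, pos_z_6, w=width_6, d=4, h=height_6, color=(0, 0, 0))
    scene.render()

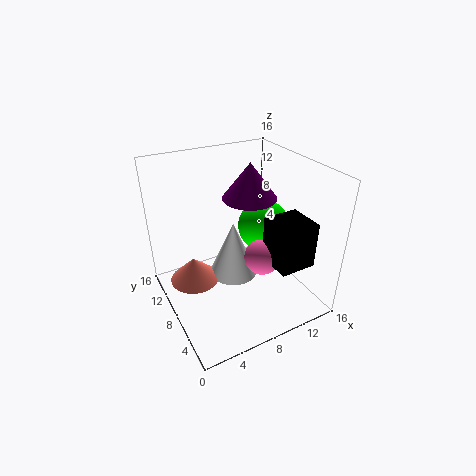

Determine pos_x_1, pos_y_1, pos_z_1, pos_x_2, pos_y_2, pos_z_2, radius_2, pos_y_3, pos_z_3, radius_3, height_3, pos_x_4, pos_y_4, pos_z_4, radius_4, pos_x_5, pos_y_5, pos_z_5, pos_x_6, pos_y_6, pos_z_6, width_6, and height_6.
pos_x_1 = 12, pos_y_1 = 9, pos_z_1 = 8, pos_x_2 = 10, pos_y_2 = 9, pos_z_2 = 12, radius_2 = 3, pos_y_3 = 11, pos_z_3 = 1, radius_3 = 3, height_3 = 7, pos_x_4 = 4, pos_y_4 = 12, pos_z_4 = 1, radius_4 = 3, pos_x_5 = 10, pos_y_5 = 6, pos_z_5 = 6, pos_x_6 = 10, pos_y_6 = 2, pos_z_6 = 6, width_6 = 4, height_6 = 5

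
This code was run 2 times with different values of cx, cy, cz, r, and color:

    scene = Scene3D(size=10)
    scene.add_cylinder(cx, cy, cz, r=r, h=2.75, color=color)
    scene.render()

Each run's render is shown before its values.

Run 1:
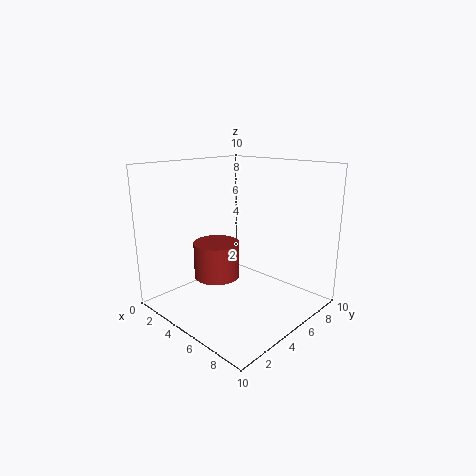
cx = 2.5; cy = 5.25; cz = 1.25; r = 1.75; color = 'brown'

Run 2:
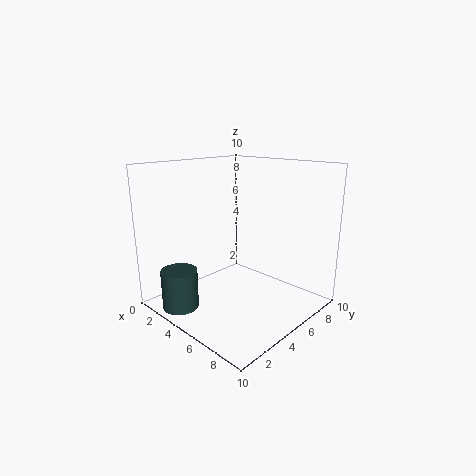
cx = 2.75; cy = 1.5; cz = 0.25; r = 1.25; color = 'darkslategray'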